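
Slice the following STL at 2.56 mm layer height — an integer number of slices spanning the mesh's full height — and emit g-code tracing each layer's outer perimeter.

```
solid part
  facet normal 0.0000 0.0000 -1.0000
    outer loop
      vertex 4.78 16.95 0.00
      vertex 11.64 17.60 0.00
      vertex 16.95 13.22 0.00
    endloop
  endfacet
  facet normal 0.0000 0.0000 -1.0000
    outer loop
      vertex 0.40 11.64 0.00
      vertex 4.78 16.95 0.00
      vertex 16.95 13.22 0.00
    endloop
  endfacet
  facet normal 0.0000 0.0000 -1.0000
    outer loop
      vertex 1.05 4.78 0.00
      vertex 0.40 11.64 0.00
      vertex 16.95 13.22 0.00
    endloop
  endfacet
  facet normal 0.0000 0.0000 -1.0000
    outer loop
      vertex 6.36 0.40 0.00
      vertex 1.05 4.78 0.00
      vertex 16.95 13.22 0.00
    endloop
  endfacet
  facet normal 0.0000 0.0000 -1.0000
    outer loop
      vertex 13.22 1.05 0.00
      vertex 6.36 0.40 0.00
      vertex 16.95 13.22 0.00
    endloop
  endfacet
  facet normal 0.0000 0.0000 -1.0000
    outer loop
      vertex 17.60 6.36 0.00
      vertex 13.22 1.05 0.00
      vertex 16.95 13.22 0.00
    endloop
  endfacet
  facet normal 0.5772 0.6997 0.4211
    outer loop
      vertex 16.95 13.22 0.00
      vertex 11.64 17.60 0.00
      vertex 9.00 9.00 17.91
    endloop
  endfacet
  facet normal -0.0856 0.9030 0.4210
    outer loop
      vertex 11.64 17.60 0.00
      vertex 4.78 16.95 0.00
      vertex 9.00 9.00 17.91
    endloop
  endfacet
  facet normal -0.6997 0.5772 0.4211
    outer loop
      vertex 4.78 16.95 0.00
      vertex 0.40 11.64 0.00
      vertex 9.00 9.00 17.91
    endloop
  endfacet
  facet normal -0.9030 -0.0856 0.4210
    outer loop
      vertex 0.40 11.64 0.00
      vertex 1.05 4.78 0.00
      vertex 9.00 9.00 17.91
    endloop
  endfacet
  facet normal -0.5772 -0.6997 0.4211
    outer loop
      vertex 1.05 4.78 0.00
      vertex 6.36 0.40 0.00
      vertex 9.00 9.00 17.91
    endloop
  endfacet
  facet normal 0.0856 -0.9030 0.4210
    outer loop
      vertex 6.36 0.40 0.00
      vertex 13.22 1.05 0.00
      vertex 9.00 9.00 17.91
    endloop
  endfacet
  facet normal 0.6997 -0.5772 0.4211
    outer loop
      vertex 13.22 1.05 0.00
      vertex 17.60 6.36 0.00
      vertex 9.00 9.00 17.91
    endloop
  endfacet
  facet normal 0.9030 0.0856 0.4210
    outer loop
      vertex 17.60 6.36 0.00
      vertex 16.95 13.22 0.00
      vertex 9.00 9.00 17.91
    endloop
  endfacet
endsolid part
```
; perimeter-only toolpath
G21 ; units = mm
G90 ; absolute positioning
G28 ; home
; layer 1
G0 Z2.56
G0 X15.81 Y12.62
G1 X11.26 Y16.37
G1 X5.38 Y15.81
G1 X1.63 Y11.26
G1 X2.19 Y5.38
G1 X6.74 Y1.63
G1 X12.62 Y2.19
G1 X16.37 Y6.74
G1 X15.81 Y12.62
; layer 2
G0 Z5.12
G0 X14.68 Y12.01
G1 X10.89 Y15.14
G1 X5.99 Y14.68
G1 X2.86 Y10.89
G1 X3.32 Y5.99
G1 X7.11 Y2.86
G1 X12.01 Y3.32
G1 X15.14 Y7.11
G1 X14.68 Y12.01
; layer 3
G0 Z7.68
G0 X13.54 Y11.41
G1 X10.51 Y13.91
G1 X6.59 Y13.54
G1 X4.09 Y10.51
G1 X4.46 Y6.59
G1 X7.49 Y4.09
G1 X11.41 Y4.46
G1 X13.91 Y7.49
G1 X13.54 Y11.41
; layer 4
G0 Z10.23
G0 X12.41 Y10.81
G1 X10.13 Y12.69
G1 X7.19 Y12.41
G1 X5.31 Y10.13
G1 X5.59 Y7.19
G1 X7.87 Y5.31
G1 X10.81 Y5.59
G1 X12.69 Y7.87
G1 X12.41 Y10.81
; layer 5
G0 Z12.79
G0 X11.27 Y10.21
G1 X9.75 Y11.46
G1 X7.79 Y11.27
G1 X6.54 Y9.75
G1 X6.73 Y7.79
G1 X8.25 Y6.54
G1 X10.21 Y6.73
G1 X11.46 Y8.25
G1 X11.27 Y10.21
; layer 6
G0 Z15.35
G0 X10.14 Y9.60
G1 X9.38 Y10.23
G1 X8.40 Y10.14
G1 X7.77 Y9.38
G1 X7.86 Y8.40
G1 X8.62 Y7.77
G1 X9.60 Y7.86
G1 X10.23 Y8.62
G1 X10.14 Y9.60
M2 ; end

The solid is a regular 8-sided pyramid, base circumscribed radius ≈ 9 mm, apex at z ≈ 17.9 mm. Slicing at Δz = 2.56 mm — 7 equal slices spanning the solid's height, so layer i sits at z = i·h/7 — gives 6 non-empty perimeters. Each is a 8-segment closed polygon; G0 lifts to the layer z and rapids to the start vertex, then G1 traces the edges. The cross-section shrinks linearly with z (the slice at the apex is degenerate and omitted).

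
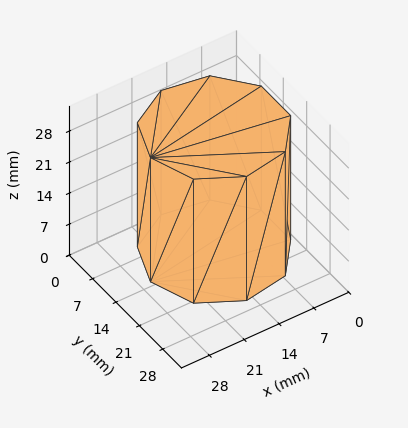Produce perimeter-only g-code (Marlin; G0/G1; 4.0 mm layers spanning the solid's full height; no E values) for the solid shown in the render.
Reading the render: the shape is a regular 9-sided prism (a cylinder approximated with 9 flat sides), circumscribed radius ≈ 13 mm, height ≈ 28 mm (dimensions read to the nearest mm from the axis ticks). For the g-code, the solid's height is divided into equal slices at the stated Δz and each level perimeter traced with G1 moves after a G0 lift.

; perimeter-only toolpath
G21 ; units = mm
G90 ; absolute positioning
G28 ; home
; layer 1
G0 Z4.0
G0 X26.0 Y13.0
G1 X23.0 Y21.4
G1 X15.3 Y25.8
G1 X6.5 Y24.3
G1 X0.8 Y17.4
G1 X0.8 Y8.6
G1 X6.5 Y1.7
G1 X15.3 Y0.2
G1 X23.0 Y4.6
G1 X26.0 Y13.0
; layer 2
G0 Z8.0
G0 X26.0 Y13.0
G1 X23.0 Y21.4
G1 X15.3 Y25.8
G1 X6.5 Y24.3
G1 X0.8 Y17.4
G1 X0.8 Y8.6
G1 X6.5 Y1.7
G1 X15.3 Y0.2
G1 X23.0 Y4.6
G1 X26.0 Y13.0
; layer 3
G0 Z12.0
G0 X26.0 Y13.0
G1 X23.0 Y21.4
G1 X15.3 Y25.8
G1 X6.5 Y24.3
G1 X0.8 Y17.4
G1 X0.8 Y8.6
G1 X6.5 Y1.7
G1 X15.3 Y0.2
G1 X23.0 Y4.6
G1 X26.0 Y13.0
; layer 4
G0 Z16.0
G0 X26.0 Y13.0
G1 X23.0 Y21.4
G1 X15.3 Y25.8
G1 X6.5 Y24.3
G1 X0.8 Y17.4
G1 X0.8 Y8.6
G1 X6.5 Y1.7
G1 X15.3 Y0.2
G1 X23.0 Y4.6
G1 X26.0 Y13.0
; layer 5
G0 Z20.0
G0 X26.0 Y13.0
G1 X23.0 Y21.4
G1 X15.3 Y25.8
G1 X6.5 Y24.3
G1 X0.8 Y17.4
G1 X0.8 Y8.6
G1 X6.5 Y1.7
G1 X15.3 Y0.2
G1 X23.0 Y4.6
G1 X26.0 Y13.0
; layer 6
G0 Z24.0
G0 X26.0 Y13.0
G1 X23.0 Y21.4
G1 X15.3 Y25.8
G1 X6.5 Y24.3
G1 X0.8 Y17.4
G1 X0.8 Y8.6
G1 X6.5 Y1.7
G1 X15.3 Y0.2
G1 X23.0 Y4.6
G1 X26.0 Y13.0
; layer 7
G0 Z28.0
G0 X26.0 Y13.0
G1 X23.0 Y21.4
G1 X15.3 Y25.8
G1 X6.5 Y24.3
G1 X0.8 Y17.4
G1 X0.8 Y8.6
G1 X6.5 Y1.7
G1 X15.3 Y0.2
G1 X23.0 Y4.6
G1 X26.0 Y13.0
M2 ; end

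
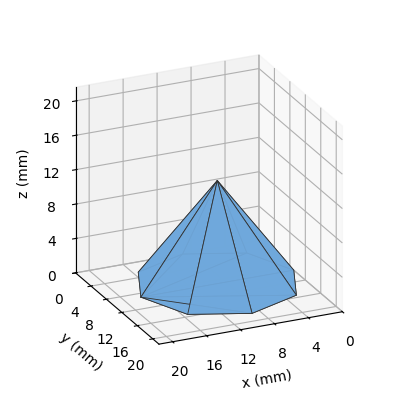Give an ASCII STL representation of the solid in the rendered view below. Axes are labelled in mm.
Reading the render: the shape is a regular 8-sided pyramid, base circumscribed radius ≈ 9 mm, apex at z ≈ 12 mm (dimensions read to the nearest mm from the axis ticks). For the STL, each face is triangulated and given an outward normal.

solid part
  facet normal 0.0000 0.0000 -1.0000
    outer loop
      vertex 9.0 18.0 0.0
      vertex 15.4 15.4 0.0
      vertex 18.0 9.0 0.0
    endloop
  endfacet
  facet normal 0.0000 0.0000 -1.0000
    outer loop
      vertex 2.6 15.4 0.0
      vertex 9.0 18.0 0.0
      vertex 18.0 9.0 0.0
    endloop
  endfacet
  facet normal 0.0000 0.0000 -1.0000
    outer loop
      vertex 0.0 9.0 0.0
      vertex 2.6 15.4 0.0
      vertex 18.0 9.0 0.0
    endloop
  endfacet
  facet normal 0.0000 0.0000 -1.0000
    outer loop
      vertex 2.6 2.6 0.0
      vertex 0.0 9.0 0.0
      vertex 18.0 9.0 0.0
    endloop
  endfacet
  facet normal 0.0000 0.0000 -1.0000
    outer loop
      vertex 9.0 0.0 0.0
      vertex 2.6 2.6 0.0
      vertex 18.0 9.0 0.0
    endloop
  endfacet
  facet normal 0.0000 0.0000 -1.0000
    outer loop
      vertex 15.4 2.6 0.0
      vertex 9.0 0.0 0.0
      vertex 18.0 9.0 0.0
    endloop
  endfacet
  facet normal 0.7608 0.3091 0.5706
    outer loop
      vertex 18.0 9.0 0.0
      vertex 15.4 15.4 0.0
      vertex 9.0 9.0 12.0
    endloop
  endfacet
  facet normal 0.3091 0.7608 0.5706
    outer loop
      vertex 15.4 15.4 0.0
      vertex 9.0 18.0 0.0
      vertex 9.0 9.0 12.0
    endloop
  endfacet
  facet normal -0.3091 0.7608 0.5706
    outer loop
      vertex 9.0 18.0 0.0
      vertex 2.6 15.4 0.0
      vertex 9.0 9.0 12.0
    endloop
  endfacet
  facet normal -0.7608 0.3091 0.5706
    outer loop
      vertex 2.6 15.4 0.0
      vertex 0.0 9.0 0.0
      vertex 9.0 9.0 12.0
    endloop
  endfacet
  facet normal -0.7608 -0.3091 0.5706
    outer loop
      vertex 0.0 9.0 0.0
      vertex 2.6 2.6 0.0
      vertex 9.0 9.0 12.0
    endloop
  endfacet
  facet normal -0.3091 -0.7608 0.5706
    outer loop
      vertex 2.6 2.6 0.0
      vertex 9.0 0.0 0.0
      vertex 9.0 9.0 12.0
    endloop
  endfacet
  facet normal 0.3091 -0.7608 0.5706
    outer loop
      vertex 9.0 0.0 0.0
      vertex 15.4 2.6 0.0
      vertex 9.0 9.0 12.0
    endloop
  endfacet
  facet normal 0.7608 -0.3091 0.5706
    outer loop
      vertex 15.4 2.6 0.0
      vertex 18.0 9.0 0.0
      vertex 9.0 9.0 12.0
    endloop
  endfacet
endsolid part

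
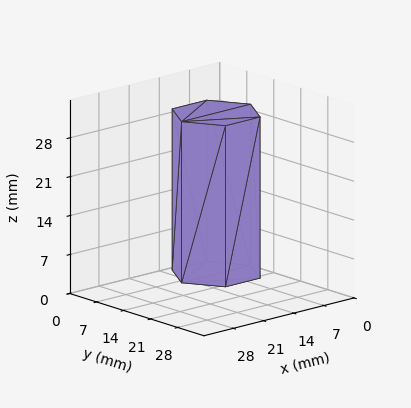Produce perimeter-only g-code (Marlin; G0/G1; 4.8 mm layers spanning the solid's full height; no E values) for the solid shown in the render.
Reading the render: the shape is a regular 6-sided prism (a cylinder approximated with 6 flat sides), circumscribed radius ≈ 8 mm, height ≈ 29 mm (dimensions read to the nearest mm from the axis ticks). For the g-code, the solid's height is divided into equal slices at the stated Δz and each level perimeter traced with G1 moves after a G0 lift.

; perimeter-only toolpath
G21 ; units = mm
G90 ; absolute positioning
G28 ; home
; layer 1
G0 Z4.8
G0 X16.0 Y8.0
G1 X12.0 Y14.9
G1 X4.0 Y14.9
G1 X0.0 Y8.0
G1 X4.0 Y1.1
G1 X12.0 Y1.1
G1 X16.0 Y8.0
; layer 2
G0 Z9.7
G0 X16.0 Y8.0
G1 X12.0 Y14.9
G1 X4.0 Y14.9
G1 X0.0 Y8.0
G1 X4.0 Y1.1
G1 X12.0 Y1.1
G1 X16.0 Y8.0
; layer 3
G0 Z14.5
G0 X16.0 Y8.0
G1 X12.0 Y14.9
G1 X4.0 Y14.9
G1 X0.0 Y8.0
G1 X4.0 Y1.1
G1 X12.0 Y1.1
G1 X16.0 Y8.0
; layer 4
G0 Z19.3
G0 X16.0 Y8.0
G1 X12.0 Y14.9
G1 X4.0 Y14.9
G1 X0.0 Y8.0
G1 X4.0 Y1.1
G1 X12.0 Y1.1
G1 X16.0 Y8.0
; layer 5
G0 Z24.2
G0 X16.0 Y8.0
G1 X12.0 Y14.9
G1 X4.0 Y14.9
G1 X0.0 Y8.0
G1 X4.0 Y1.1
G1 X12.0 Y1.1
G1 X16.0 Y8.0
; layer 6
G0 Z29.0
G0 X16.0 Y8.0
G1 X12.0 Y14.9
G1 X4.0 Y14.9
G1 X0.0 Y8.0
G1 X4.0 Y1.1
G1 X12.0 Y1.1
G1 X16.0 Y8.0
M2 ; end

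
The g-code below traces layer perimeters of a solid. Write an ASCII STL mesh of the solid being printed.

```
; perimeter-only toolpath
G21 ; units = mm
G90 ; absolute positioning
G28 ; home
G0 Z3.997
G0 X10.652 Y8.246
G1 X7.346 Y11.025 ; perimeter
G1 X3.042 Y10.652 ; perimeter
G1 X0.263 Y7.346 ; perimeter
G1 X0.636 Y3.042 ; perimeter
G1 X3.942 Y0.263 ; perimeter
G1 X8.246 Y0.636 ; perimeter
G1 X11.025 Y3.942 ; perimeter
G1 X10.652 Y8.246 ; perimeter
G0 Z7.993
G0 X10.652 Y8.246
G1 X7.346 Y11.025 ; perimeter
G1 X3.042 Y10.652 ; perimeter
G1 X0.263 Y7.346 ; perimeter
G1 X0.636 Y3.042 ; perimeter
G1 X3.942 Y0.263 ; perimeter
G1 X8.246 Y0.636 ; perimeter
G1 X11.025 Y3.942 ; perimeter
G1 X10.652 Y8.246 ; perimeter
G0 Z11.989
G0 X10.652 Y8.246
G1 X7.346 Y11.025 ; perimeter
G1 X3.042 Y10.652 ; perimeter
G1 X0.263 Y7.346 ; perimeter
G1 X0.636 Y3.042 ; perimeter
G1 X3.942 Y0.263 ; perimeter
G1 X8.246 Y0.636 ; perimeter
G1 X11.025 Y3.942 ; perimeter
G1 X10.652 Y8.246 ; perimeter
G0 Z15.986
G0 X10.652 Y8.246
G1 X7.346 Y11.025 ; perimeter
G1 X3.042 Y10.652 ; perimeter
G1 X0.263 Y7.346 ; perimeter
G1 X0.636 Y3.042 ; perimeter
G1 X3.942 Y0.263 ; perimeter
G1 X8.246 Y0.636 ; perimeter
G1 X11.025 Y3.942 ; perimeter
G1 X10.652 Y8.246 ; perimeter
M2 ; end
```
solid part
  facet normal 0.0000 0.0000 -1.0000
    outer loop
      vertex 3.042 10.652 0.000
      vertex 7.346 11.025 0.000
      vertex 10.652 8.246 0.000
    endloop
  endfacet
  facet normal 0.0000 0.0000 -1.0000
    outer loop
      vertex 0.263 7.346 0.000
      vertex 3.042 10.652 0.000
      vertex 10.652 8.246 0.000
    endloop
  endfacet
  facet normal 0.0000 0.0000 -1.0000
    outer loop
      vertex 0.636 3.042 0.000
      vertex 0.263 7.346 0.000
      vertex 10.652 8.246 0.000
    endloop
  endfacet
  facet normal 0.0000 0.0000 -1.0000
    outer loop
      vertex 3.942 0.263 0.000
      vertex 0.636 3.042 0.000
      vertex 10.652 8.246 0.000
    endloop
  endfacet
  facet normal 0.0000 0.0000 -1.0000
    outer loop
      vertex 8.246 0.636 0.000
      vertex 3.942 0.263 0.000
      vertex 10.652 8.246 0.000
    endloop
  endfacet
  facet normal 0.0000 0.0000 -1.0000
    outer loop
      vertex 11.025 3.942 0.000
      vertex 8.246 0.636 0.000
      vertex 10.652 8.246 0.000
    endloop
  endfacet
  facet normal 0.0000 0.0000 1.0000
    outer loop
      vertex 10.652 8.246 15.986
      vertex 7.346 11.025 15.986
      vertex 3.042 10.652 15.986
    endloop
  endfacet
  facet normal 0.0000 0.0000 1.0000
    outer loop
      vertex 10.652 8.246 15.986
      vertex 3.042 10.652 15.986
      vertex 0.263 7.346 15.986
    endloop
  endfacet
  facet normal 0.0000 0.0000 1.0000
    outer loop
      vertex 10.652 8.246 15.986
      vertex 0.263 7.346 15.986
      vertex 0.636 3.042 15.986
    endloop
  endfacet
  facet normal 0.0000 0.0000 1.0000
    outer loop
      vertex 10.652 8.246 15.986
      vertex 0.636 3.042 15.986
      vertex 3.942 0.263 15.986
    endloop
  endfacet
  facet normal 0.0000 0.0000 1.0000
    outer loop
      vertex 10.652 8.246 15.986
      vertex 3.942 0.263 15.986
      vertex 8.246 0.636 15.986
    endloop
  endfacet
  facet normal 0.0000 0.0000 1.0000
    outer loop
      vertex 10.652 8.246 15.986
      vertex 8.246 0.636 15.986
      vertex 11.025 3.942 15.986
    endloop
  endfacet
  facet normal 0.6435 0.7655 0.0000
    outer loop
      vertex 10.652 8.246 0.000
      vertex 7.346 11.025 0.000
      vertex 7.346 11.025 15.986
    endloop
  endfacet
  facet normal 0.6435 0.7655 0.0000
    outer loop
      vertex 10.652 8.246 0.000
      vertex 7.346 11.025 15.986
      vertex 10.652 8.246 15.986
    endloop
  endfacet
  facet normal -0.0863 0.9963 0.0000
    outer loop
      vertex 7.346 11.025 0.000
      vertex 3.042 10.652 0.000
      vertex 3.042 10.652 15.986
    endloop
  endfacet
  facet normal -0.0863 0.9963 0.0000
    outer loop
      vertex 7.346 11.025 0.000
      vertex 3.042 10.652 15.986
      vertex 7.346 11.025 15.986
    endloop
  endfacet
  facet normal -0.7655 0.6435 0.0000
    outer loop
      vertex 3.042 10.652 0.000
      vertex 0.263 7.346 0.000
      vertex 0.263 7.346 15.986
    endloop
  endfacet
  facet normal -0.7655 0.6435 0.0000
    outer loop
      vertex 3.042 10.652 0.000
      vertex 0.263 7.346 15.986
      vertex 3.042 10.652 15.986
    endloop
  endfacet
  facet normal -0.9963 -0.0863 0.0000
    outer loop
      vertex 0.263 7.346 0.000
      vertex 0.636 3.042 0.000
      vertex 0.636 3.042 15.986
    endloop
  endfacet
  facet normal -0.9963 -0.0863 0.0000
    outer loop
      vertex 0.263 7.346 0.000
      vertex 0.636 3.042 15.986
      vertex 0.263 7.346 15.986
    endloop
  endfacet
  facet normal -0.6435 -0.7655 0.0000
    outer loop
      vertex 0.636 3.042 0.000
      vertex 3.942 0.263 0.000
      vertex 3.942 0.263 15.986
    endloop
  endfacet
  facet normal -0.6435 -0.7655 0.0000
    outer loop
      vertex 0.636 3.042 0.000
      vertex 3.942 0.263 15.986
      vertex 0.636 3.042 15.986
    endloop
  endfacet
  facet normal 0.0863 -0.9963 0.0000
    outer loop
      vertex 3.942 0.263 0.000
      vertex 8.246 0.636 0.000
      vertex 8.246 0.636 15.986
    endloop
  endfacet
  facet normal 0.0863 -0.9963 0.0000
    outer loop
      vertex 3.942 0.263 0.000
      vertex 8.246 0.636 15.986
      vertex 3.942 0.263 15.986
    endloop
  endfacet
  facet normal 0.7655 -0.6435 0.0000
    outer loop
      vertex 8.246 0.636 0.000
      vertex 11.025 3.942 0.000
      vertex 11.025 3.942 15.986
    endloop
  endfacet
  facet normal 0.7655 -0.6435 0.0000
    outer loop
      vertex 8.246 0.636 0.000
      vertex 11.025 3.942 15.986
      vertex 8.246 0.636 15.986
    endloop
  endfacet
  facet normal 0.9963 0.0863 0.0000
    outer loop
      vertex 11.025 3.942 0.000
      vertex 10.652 8.246 0.000
      vertex 10.652 8.246 15.986
    endloop
  endfacet
  facet normal 0.9963 0.0863 0.0000
    outer loop
      vertex 11.025 3.942 0.000
      vertex 10.652 8.246 15.986
      vertex 11.025 3.942 15.986
    endloop
  endfacet
endsolid part

The G0 Z moves step by Δz≈3.997 mm. Every layer's G1 loop is the same polygon, so the solid is a straight extrusion of it from z=0 to z≈16. Closing with flat bottom and top caps and triangulating gives 28 facets — a regular 8-sided prism (a cylinder approximated with 8 flat sides), circumscribed radius ≈ 5.64 mm, height ≈ 16 mm.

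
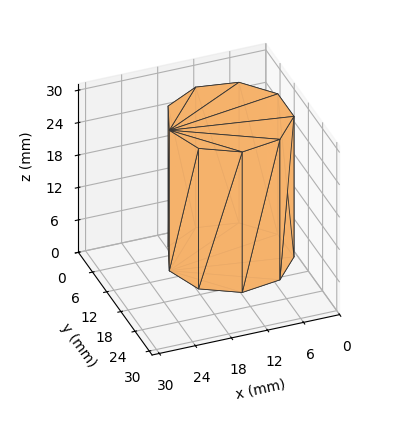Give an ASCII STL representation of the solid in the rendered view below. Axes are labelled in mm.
Reading the render: the shape is a regular 9-sided prism (a cylinder approximated with 9 flat sides), circumscribed radius ≈ 10 mm, height ≈ 26 mm (dimensions read to the nearest mm from the axis ticks). For the STL, each face is triangulated and given an outward normal.

solid part
  facet normal 0.0000 0.0000 -1.0000
    outer loop
      vertex 11.736 19.848 0.000
      vertex 17.660 16.428 0.000
      vertex 20.000 10.000 0.000
    endloop
  endfacet
  facet normal 0.0000 0.0000 -1.0000
    outer loop
      vertex 5.000 18.660 0.000
      vertex 11.736 19.848 0.000
      vertex 20.000 10.000 0.000
    endloop
  endfacet
  facet normal 0.0000 0.0000 -1.0000
    outer loop
      vertex 0.603 13.420 0.000
      vertex 5.000 18.660 0.000
      vertex 20.000 10.000 0.000
    endloop
  endfacet
  facet normal 0.0000 0.0000 -1.0000
    outer loop
      vertex 0.603 6.580 0.000
      vertex 0.603 13.420 0.000
      vertex 20.000 10.000 0.000
    endloop
  endfacet
  facet normal 0.0000 0.0000 -1.0000
    outer loop
      vertex 5.000 1.340 0.000
      vertex 0.603 6.580 0.000
      vertex 20.000 10.000 0.000
    endloop
  endfacet
  facet normal 0.0000 0.0000 -1.0000
    outer loop
      vertex 11.736 0.152 0.000
      vertex 5.000 1.340 0.000
      vertex 20.000 10.000 0.000
    endloop
  endfacet
  facet normal 0.0000 0.0000 -1.0000
    outer loop
      vertex 17.660 3.572 0.000
      vertex 11.736 0.152 0.000
      vertex 20.000 10.000 0.000
    endloop
  endfacet
  facet normal 0.0000 0.0000 1.0000
    outer loop
      vertex 20.000 10.000 26.000
      vertex 17.660 16.428 26.000
      vertex 11.736 19.848 26.000
    endloop
  endfacet
  facet normal 0.0000 0.0000 1.0000
    outer loop
      vertex 20.000 10.000 26.000
      vertex 11.736 19.848 26.000
      vertex 5.000 18.660 26.000
    endloop
  endfacet
  facet normal 0.0000 0.0000 1.0000
    outer loop
      vertex 20.000 10.000 26.000
      vertex 5.000 18.660 26.000
      vertex 0.603 13.420 26.000
    endloop
  endfacet
  facet normal 0.0000 0.0000 1.0000
    outer loop
      vertex 20.000 10.000 26.000
      vertex 0.603 13.420 26.000
      vertex 0.603 6.580 26.000
    endloop
  endfacet
  facet normal 0.0000 0.0000 1.0000
    outer loop
      vertex 20.000 10.000 26.000
      vertex 0.603 6.580 26.000
      vertex 5.000 1.340 26.000
    endloop
  endfacet
  facet normal 0.0000 0.0000 1.0000
    outer loop
      vertex 20.000 10.000 26.000
      vertex 5.000 1.340 26.000
      vertex 11.736 0.152 26.000
    endloop
  endfacet
  facet normal 0.0000 0.0000 1.0000
    outer loop
      vertex 20.000 10.000 26.000
      vertex 11.736 0.152 26.000
      vertex 17.660 3.572 26.000
    endloop
  endfacet
  facet normal 0.9397 0.3421 0.0000
    outer loop
      vertex 20.000 10.000 0.000
      vertex 17.660 16.428 0.000
      vertex 17.660 16.428 26.000
    endloop
  endfacet
  facet normal 0.9397 0.3421 0.0000
    outer loop
      vertex 20.000 10.000 0.000
      vertex 17.660 16.428 26.000
      vertex 20.000 10.000 26.000
    endloop
  endfacet
  facet normal 0.5000 0.8660 0.0000
    outer loop
      vertex 17.660 16.428 0.000
      vertex 11.736 19.848 0.000
      vertex 11.736 19.848 26.000
    endloop
  endfacet
  facet normal 0.5000 0.8660 0.0000
    outer loop
      vertex 17.660 16.428 0.000
      vertex 11.736 19.848 26.000
      vertex 17.660 16.428 26.000
    endloop
  endfacet
  facet normal -0.1737 0.9848 0.0000
    outer loop
      vertex 11.736 19.848 0.000
      vertex 5.000 18.660 0.000
      vertex 5.000 18.660 26.000
    endloop
  endfacet
  facet normal -0.1737 0.9848 0.0000
    outer loop
      vertex 11.736 19.848 0.000
      vertex 5.000 18.660 26.000
      vertex 11.736 19.848 26.000
    endloop
  endfacet
  facet normal -0.7660 0.6428 0.0000
    outer loop
      vertex 5.000 18.660 0.000
      vertex 0.603 13.420 0.000
      vertex 0.603 13.420 26.000
    endloop
  endfacet
  facet normal -0.7660 0.6428 0.0000
    outer loop
      vertex 5.000 18.660 0.000
      vertex 0.603 13.420 26.000
      vertex 5.000 18.660 26.000
    endloop
  endfacet
  facet normal -1.0000 0.0000 0.0000
    outer loop
      vertex 0.603 13.420 0.000
      vertex 0.603 6.580 0.000
      vertex 0.603 6.580 26.000
    endloop
  endfacet
  facet normal -1.0000 0.0000 0.0000
    outer loop
      vertex 0.603 13.420 0.000
      vertex 0.603 6.580 26.000
      vertex 0.603 13.420 26.000
    endloop
  endfacet
  facet normal -0.7660 -0.6428 0.0000
    outer loop
      vertex 0.603 6.580 0.000
      vertex 5.000 1.340 0.000
      vertex 5.000 1.340 26.000
    endloop
  endfacet
  facet normal -0.7660 -0.6428 0.0000
    outer loop
      vertex 0.603 6.580 0.000
      vertex 5.000 1.340 26.000
      vertex 0.603 6.580 26.000
    endloop
  endfacet
  facet normal -0.1737 -0.9848 0.0000
    outer loop
      vertex 5.000 1.340 0.000
      vertex 11.736 0.152 0.000
      vertex 11.736 0.152 26.000
    endloop
  endfacet
  facet normal -0.1737 -0.9848 0.0000
    outer loop
      vertex 5.000 1.340 0.000
      vertex 11.736 0.152 26.000
      vertex 5.000 1.340 26.000
    endloop
  endfacet
  facet normal 0.5000 -0.8660 0.0000
    outer loop
      vertex 11.736 0.152 0.000
      vertex 17.660 3.572 0.000
      vertex 17.660 3.572 26.000
    endloop
  endfacet
  facet normal 0.5000 -0.8660 0.0000
    outer loop
      vertex 11.736 0.152 0.000
      vertex 17.660 3.572 26.000
      vertex 11.736 0.152 26.000
    endloop
  endfacet
  facet normal 0.9397 -0.3421 0.0000
    outer loop
      vertex 17.660 3.572 0.000
      vertex 20.000 10.000 0.000
      vertex 20.000 10.000 26.000
    endloop
  endfacet
  facet normal 0.9397 -0.3421 0.0000
    outer loop
      vertex 17.660 3.572 0.000
      vertex 20.000 10.000 26.000
      vertex 17.660 3.572 26.000
    endloop
  endfacet
endsolid part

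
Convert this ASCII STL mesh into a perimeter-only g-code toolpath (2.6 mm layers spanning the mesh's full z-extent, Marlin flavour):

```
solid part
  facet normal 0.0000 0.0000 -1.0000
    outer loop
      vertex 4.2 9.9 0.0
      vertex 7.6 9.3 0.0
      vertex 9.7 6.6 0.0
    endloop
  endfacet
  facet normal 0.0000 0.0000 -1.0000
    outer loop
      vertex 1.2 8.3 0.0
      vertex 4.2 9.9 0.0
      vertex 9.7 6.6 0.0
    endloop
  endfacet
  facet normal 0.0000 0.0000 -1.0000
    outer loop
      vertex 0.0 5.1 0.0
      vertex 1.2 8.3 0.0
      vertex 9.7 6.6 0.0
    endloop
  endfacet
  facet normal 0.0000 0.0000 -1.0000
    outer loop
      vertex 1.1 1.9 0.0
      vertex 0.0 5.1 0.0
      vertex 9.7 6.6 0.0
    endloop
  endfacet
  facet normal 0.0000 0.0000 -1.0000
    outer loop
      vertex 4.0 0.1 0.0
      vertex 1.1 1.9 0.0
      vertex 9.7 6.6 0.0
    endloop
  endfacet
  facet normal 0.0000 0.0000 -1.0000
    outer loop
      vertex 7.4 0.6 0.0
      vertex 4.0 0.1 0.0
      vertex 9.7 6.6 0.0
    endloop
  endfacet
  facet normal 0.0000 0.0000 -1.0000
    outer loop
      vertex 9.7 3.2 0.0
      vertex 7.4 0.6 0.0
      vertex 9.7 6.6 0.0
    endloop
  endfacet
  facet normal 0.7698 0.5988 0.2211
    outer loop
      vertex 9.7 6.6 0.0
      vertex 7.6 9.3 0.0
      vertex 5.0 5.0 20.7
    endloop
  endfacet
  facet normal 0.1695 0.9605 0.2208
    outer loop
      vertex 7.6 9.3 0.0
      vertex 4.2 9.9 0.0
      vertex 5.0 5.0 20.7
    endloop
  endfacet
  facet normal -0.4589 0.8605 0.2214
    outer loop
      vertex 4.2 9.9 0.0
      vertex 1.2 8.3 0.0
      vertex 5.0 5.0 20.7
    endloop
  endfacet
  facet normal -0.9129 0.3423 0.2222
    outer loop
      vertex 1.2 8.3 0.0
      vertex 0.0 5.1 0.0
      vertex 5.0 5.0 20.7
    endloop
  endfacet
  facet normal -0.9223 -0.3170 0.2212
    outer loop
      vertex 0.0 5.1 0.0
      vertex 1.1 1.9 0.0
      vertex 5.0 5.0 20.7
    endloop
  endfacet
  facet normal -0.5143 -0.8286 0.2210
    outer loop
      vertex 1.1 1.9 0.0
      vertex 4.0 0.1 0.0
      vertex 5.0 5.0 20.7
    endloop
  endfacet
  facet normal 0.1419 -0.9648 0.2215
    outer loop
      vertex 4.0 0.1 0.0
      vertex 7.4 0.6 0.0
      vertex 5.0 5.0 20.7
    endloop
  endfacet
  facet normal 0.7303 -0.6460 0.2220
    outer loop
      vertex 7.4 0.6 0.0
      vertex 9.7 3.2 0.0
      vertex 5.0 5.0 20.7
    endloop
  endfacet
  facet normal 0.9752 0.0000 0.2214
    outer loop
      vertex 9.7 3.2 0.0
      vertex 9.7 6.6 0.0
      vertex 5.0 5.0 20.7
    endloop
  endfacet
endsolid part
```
; perimeter-only toolpath
G21 ; units = mm
G90 ; absolute positioning
G28 ; home
; layer 1
G0 Z2.6
G0 X9.1 Y6.4
G1 X7.3 Y8.8
G1 X4.3 Y9.3
G1 X1.7 Y7.9
G1 X0.6 Y5.1
G1 X1.6 Y2.3
G1 X4.1 Y0.7
G1 X7.1 Y1.1
G1 X9.1 Y3.4
G1 X9.1 Y6.4
; layer 2
G0 Z5.2
G0 X8.5 Y6.2
G1 X6.9 Y8.2
G1 X4.4 Y8.7
G1 X2.1 Y7.5
G1 X1.2 Y5.1
G1 X2.1 Y2.7
G1 X4.2 Y1.3
G1 X6.8 Y1.7
G1 X8.5 Y3.7
G1 X8.5 Y6.2
; layer 3
G0 Z7.8
G0 X7.9 Y6.0
G1 X6.6 Y7.7
G1 X4.5 Y8.1
G1 X2.6 Y7.1
G1 X1.9 Y5.1
G1 X2.6 Y3.1
G1 X4.4 Y1.9
G1 X6.5 Y2.2
G1 X7.9 Y3.9
G1 X7.9 Y6.0
; layer 4
G0 Z10.3
G0 X7.3 Y5.8
G1 X6.3 Y7.2
G1 X4.6 Y7.5
G1 X3.1 Y6.7
G1 X2.5 Y5.0
G1 X3.0 Y3.5
G1 X4.5 Y2.5
G1 X6.2 Y2.8
G1 X7.3 Y4.1
G1 X7.3 Y5.8
; layer 5
G0 Z12.9
G0 X6.8 Y5.6
G1 X6.0 Y6.6
G1 X4.7 Y6.8
G1 X3.6 Y6.2
G1 X3.1 Y5.0
G1 X3.5 Y3.8
G1 X4.6 Y3.2
G1 X5.9 Y3.4
G1 X6.8 Y4.3
G1 X6.8 Y5.6
; layer 6
G0 Z15.5
G0 X6.2 Y5.4
G1 X5.7 Y6.1
G1 X4.8 Y6.2
G1 X4.0 Y5.8
G1 X3.8 Y5.0
G1 X4.0 Y4.2
G1 X4.8 Y3.8
G1 X5.6 Y3.9
G1 X6.2 Y4.5
G1 X6.2 Y5.4
; layer 7
G0 Z18.1
G0 X5.6 Y5.2
G1 X5.3 Y5.5
G1 X4.9 Y5.6
G1 X4.5 Y5.4
G1 X4.4 Y5.0
G1 X4.5 Y4.6
G1 X4.9 Y4.4
G1 X5.3 Y4.5
G1 X5.6 Y4.8
G1 X5.6 Y5.2
M2 ; end

The solid is a regular 9-sided pyramid, base circumscribed radius ≈ 5 mm, apex at z ≈ 20.7 mm. Slicing at Δz = 2.6 mm — 8 equal slices spanning the solid's height, so layer i sits at z = i·h/8 — gives 7 non-empty perimeters. Each is a 9-segment closed polygon; G0 lifts to the layer z and rapids to the start vertex, then G1 traces the edges. The cross-section shrinks linearly with z (the slice at the apex is degenerate and omitted).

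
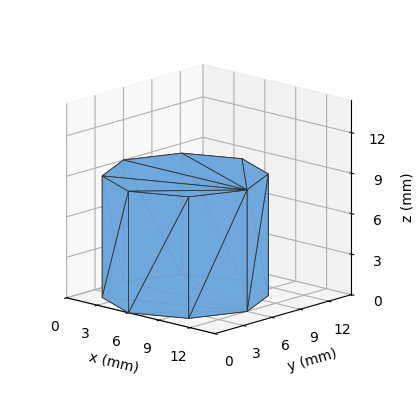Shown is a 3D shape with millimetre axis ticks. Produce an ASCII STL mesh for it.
Reading the render: the shape is a regular 8-sided prism (a cylinder approximated with 8 flat sides), circumscribed radius ≈ 6 mm, height ≈ 9 mm (dimensions read to the nearest mm from the axis ticks). For the STL, each face is triangulated and given an outward normal.

solid part
  facet normal 0.0000 0.0000 -1.0000
    outer loop
      vertex 6.0 12.0 0.0
      vertex 10.2 10.2 0.0
      vertex 12.0 6.0 0.0
    endloop
  endfacet
  facet normal 0.0000 0.0000 -1.0000
    outer loop
      vertex 1.8 10.2 0.0
      vertex 6.0 12.0 0.0
      vertex 12.0 6.0 0.0
    endloop
  endfacet
  facet normal 0.0000 0.0000 -1.0000
    outer loop
      vertex 0.0 6.0 0.0
      vertex 1.8 10.2 0.0
      vertex 12.0 6.0 0.0
    endloop
  endfacet
  facet normal 0.0000 0.0000 -1.0000
    outer loop
      vertex 1.8 1.8 0.0
      vertex 0.0 6.0 0.0
      vertex 12.0 6.0 0.0
    endloop
  endfacet
  facet normal 0.0000 0.0000 -1.0000
    outer loop
      vertex 6.0 0.0 0.0
      vertex 1.8 1.8 0.0
      vertex 12.0 6.0 0.0
    endloop
  endfacet
  facet normal 0.0000 0.0000 -1.0000
    outer loop
      vertex 10.2 1.8 0.0
      vertex 6.0 0.0 0.0
      vertex 12.0 6.0 0.0
    endloop
  endfacet
  facet normal 0.0000 0.0000 1.0000
    outer loop
      vertex 12.0 6.0 9.0
      vertex 10.2 10.2 9.0
      vertex 6.0 12.0 9.0
    endloop
  endfacet
  facet normal 0.0000 0.0000 1.0000
    outer loop
      vertex 12.0 6.0 9.0
      vertex 6.0 12.0 9.0
      vertex 1.8 10.2 9.0
    endloop
  endfacet
  facet normal 0.0000 0.0000 1.0000
    outer loop
      vertex 12.0 6.0 9.0
      vertex 1.8 10.2 9.0
      vertex 0.0 6.0 9.0
    endloop
  endfacet
  facet normal 0.0000 0.0000 1.0000
    outer loop
      vertex 12.0 6.0 9.0
      vertex 0.0 6.0 9.0
      vertex 1.8 1.8 9.0
    endloop
  endfacet
  facet normal 0.0000 0.0000 1.0000
    outer loop
      vertex 12.0 6.0 9.0
      vertex 1.8 1.8 9.0
      vertex 6.0 0.0 9.0
    endloop
  endfacet
  facet normal 0.0000 0.0000 1.0000
    outer loop
      vertex 12.0 6.0 9.0
      vertex 6.0 0.0 9.0
      vertex 10.2 1.8 9.0
    endloop
  endfacet
  facet normal 0.9191 0.3939 0.0000
    outer loop
      vertex 12.0 6.0 0.0
      vertex 10.2 10.2 0.0
      vertex 10.2 10.2 9.0
    endloop
  endfacet
  facet normal 0.9191 0.3939 0.0000
    outer loop
      vertex 12.0 6.0 0.0
      vertex 10.2 10.2 9.0
      vertex 12.0 6.0 9.0
    endloop
  endfacet
  facet normal 0.3939 0.9191 0.0000
    outer loop
      vertex 10.2 10.2 0.0
      vertex 6.0 12.0 0.0
      vertex 6.0 12.0 9.0
    endloop
  endfacet
  facet normal 0.3939 0.9191 0.0000
    outer loop
      vertex 10.2 10.2 0.0
      vertex 6.0 12.0 9.0
      vertex 10.2 10.2 9.0
    endloop
  endfacet
  facet normal -0.3939 0.9191 0.0000
    outer loop
      vertex 6.0 12.0 0.0
      vertex 1.8 10.2 0.0
      vertex 1.8 10.2 9.0
    endloop
  endfacet
  facet normal -0.3939 0.9191 0.0000
    outer loop
      vertex 6.0 12.0 0.0
      vertex 1.8 10.2 9.0
      vertex 6.0 12.0 9.0
    endloop
  endfacet
  facet normal -0.9191 0.3939 0.0000
    outer loop
      vertex 1.8 10.2 0.0
      vertex 0.0 6.0 0.0
      vertex 0.0 6.0 9.0
    endloop
  endfacet
  facet normal -0.9191 0.3939 0.0000
    outer loop
      vertex 1.8 10.2 0.0
      vertex 0.0 6.0 9.0
      vertex 1.8 10.2 9.0
    endloop
  endfacet
  facet normal -0.9191 -0.3939 0.0000
    outer loop
      vertex 0.0 6.0 0.0
      vertex 1.8 1.8 0.0
      vertex 1.8 1.8 9.0
    endloop
  endfacet
  facet normal -0.9191 -0.3939 0.0000
    outer loop
      vertex 0.0 6.0 0.0
      vertex 1.8 1.8 9.0
      vertex 0.0 6.0 9.0
    endloop
  endfacet
  facet normal -0.3939 -0.9191 0.0000
    outer loop
      vertex 1.8 1.8 0.0
      vertex 6.0 0.0 0.0
      vertex 6.0 0.0 9.0
    endloop
  endfacet
  facet normal -0.3939 -0.9191 0.0000
    outer loop
      vertex 1.8 1.8 0.0
      vertex 6.0 0.0 9.0
      vertex 1.8 1.8 9.0
    endloop
  endfacet
  facet normal 0.3939 -0.9191 0.0000
    outer loop
      vertex 6.0 0.0 0.0
      vertex 10.2 1.8 0.0
      vertex 10.2 1.8 9.0
    endloop
  endfacet
  facet normal 0.3939 -0.9191 0.0000
    outer loop
      vertex 6.0 0.0 0.0
      vertex 10.2 1.8 9.0
      vertex 6.0 0.0 9.0
    endloop
  endfacet
  facet normal 0.9191 -0.3939 0.0000
    outer loop
      vertex 10.2 1.8 0.0
      vertex 12.0 6.0 0.0
      vertex 12.0 6.0 9.0
    endloop
  endfacet
  facet normal 0.9191 -0.3939 0.0000
    outer loop
      vertex 10.2 1.8 0.0
      vertex 12.0 6.0 9.0
      vertex 10.2 1.8 9.0
    endloop
  endfacet
endsolid part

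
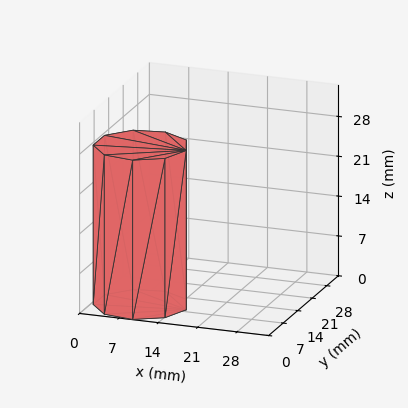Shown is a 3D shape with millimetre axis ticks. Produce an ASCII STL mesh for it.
Reading the render: the shape is a regular 9-sided prism (a cylinder approximated with 9 flat sides), circumscribed radius ≈ 8 mm, height ≈ 28 mm (dimensions read to the nearest mm from the axis ticks). For the STL, each face is triangulated and given an outward normal.

solid part
  facet normal 0.0000 0.0000 -1.0000
    outer loop
      vertex 9.389 15.878 0.000
      vertex 14.128 13.142 0.000
      vertex 16.000 8.000 0.000
    endloop
  endfacet
  facet normal 0.0000 0.0000 -1.0000
    outer loop
      vertex 4.000 14.928 0.000
      vertex 9.389 15.878 0.000
      vertex 16.000 8.000 0.000
    endloop
  endfacet
  facet normal 0.0000 0.0000 -1.0000
    outer loop
      vertex 0.482 10.736 0.000
      vertex 4.000 14.928 0.000
      vertex 16.000 8.000 0.000
    endloop
  endfacet
  facet normal 0.0000 0.0000 -1.0000
    outer loop
      vertex 0.482 5.264 0.000
      vertex 0.482 10.736 0.000
      vertex 16.000 8.000 0.000
    endloop
  endfacet
  facet normal 0.0000 0.0000 -1.0000
    outer loop
      vertex 4.000 1.072 0.000
      vertex 0.482 5.264 0.000
      vertex 16.000 8.000 0.000
    endloop
  endfacet
  facet normal 0.0000 0.0000 -1.0000
    outer loop
      vertex 9.389 0.122 0.000
      vertex 4.000 1.072 0.000
      vertex 16.000 8.000 0.000
    endloop
  endfacet
  facet normal 0.0000 0.0000 -1.0000
    outer loop
      vertex 14.128 2.858 0.000
      vertex 9.389 0.122 0.000
      vertex 16.000 8.000 0.000
    endloop
  endfacet
  facet normal 0.0000 0.0000 1.0000
    outer loop
      vertex 16.000 8.000 28.000
      vertex 14.128 13.142 28.000
      vertex 9.389 15.878 28.000
    endloop
  endfacet
  facet normal 0.0000 0.0000 1.0000
    outer loop
      vertex 16.000 8.000 28.000
      vertex 9.389 15.878 28.000
      vertex 4.000 14.928 28.000
    endloop
  endfacet
  facet normal 0.0000 0.0000 1.0000
    outer loop
      vertex 16.000 8.000 28.000
      vertex 4.000 14.928 28.000
      vertex 0.482 10.736 28.000
    endloop
  endfacet
  facet normal 0.0000 0.0000 1.0000
    outer loop
      vertex 16.000 8.000 28.000
      vertex 0.482 10.736 28.000
      vertex 0.482 5.264 28.000
    endloop
  endfacet
  facet normal 0.0000 0.0000 1.0000
    outer loop
      vertex 16.000 8.000 28.000
      vertex 0.482 5.264 28.000
      vertex 4.000 1.072 28.000
    endloop
  endfacet
  facet normal 0.0000 0.0000 1.0000
    outer loop
      vertex 16.000 8.000 28.000
      vertex 4.000 1.072 28.000
      vertex 9.389 0.122 28.000
    endloop
  endfacet
  facet normal 0.0000 0.0000 1.0000
    outer loop
      vertex 16.000 8.000 28.000
      vertex 9.389 0.122 28.000
      vertex 14.128 2.858 28.000
    endloop
  endfacet
  facet normal 0.9397 0.3421 0.0000
    outer loop
      vertex 16.000 8.000 0.000
      vertex 14.128 13.142 0.000
      vertex 14.128 13.142 28.000
    endloop
  endfacet
  facet normal 0.9397 0.3421 0.0000
    outer loop
      vertex 16.000 8.000 0.000
      vertex 14.128 13.142 28.000
      vertex 16.000 8.000 28.000
    endloop
  endfacet
  facet normal 0.5000 0.8660 0.0000
    outer loop
      vertex 14.128 13.142 0.000
      vertex 9.389 15.878 0.000
      vertex 9.389 15.878 28.000
    endloop
  endfacet
  facet normal 0.5000 0.8660 0.0000
    outer loop
      vertex 14.128 13.142 0.000
      vertex 9.389 15.878 28.000
      vertex 14.128 13.142 28.000
    endloop
  endfacet
  facet normal -0.1736 0.9848 0.0000
    outer loop
      vertex 9.389 15.878 0.000
      vertex 4.000 14.928 0.000
      vertex 4.000 14.928 28.000
    endloop
  endfacet
  facet normal -0.1736 0.9848 0.0000
    outer loop
      vertex 9.389 15.878 0.000
      vertex 4.000 14.928 28.000
      vertex 9.389 15.878 28.000
    endloop
  endfacet
  facet normal -0.7660 0.6428 0.0000
    outer loop
      vertex 4.000 14.928 0.000
      vertex 0.482 10.736 0.000
      vertex 0.482 10.736 28.000
    endloop
  endfacet
  facet normal -0.7660 0.6428 0.0000
    outer loop
      vertex 4.000 14.928 0.000
      vertex 0.482 10.736 28.000
      vertex 4.000 14.928 28.000
    endloop
  endfacet
  facet normal -1.0000 0.0000 0.0000
    outer loop
      vertex 0.482 10.736 0.000
      vertex 0.482 5.264 0.000
      vertex 0.482 5.264 28.000
    endloop
  endfacet
  facet normal -1.0000 0.0000 0.0000
    outer loop
      vertex 0.482 10.736 0.000
      vertex 0.482 5.264 28.000
      vertex 0.482 10.736 28.000
    endloop
  endfacet
  facet normal -0.7660 -0.6428 0.0000
    outer loop
      vertex 0.482 5.264 0.000
      vertex 4.000 1.072 0.000
      vertex 4.000 1.072 28.000
    endloop
  endfacet
  facet normal -0.7660 -0.6428 0.0000
    outer loop
      vertex 0.482 5.264 0.000
      vertex 4.000 1.072 28.000
      vertex 0.482 5.264 28.000
    endloop
  endfacet
  facet normal -0.1736 -0.9848 0.0000
    outer loop
      vertex 4.000 1.072 0.000
      vertex 9.389 0.122 0.000
      vertex 9.389 0.122 28.000
    endloop
  endfacet
  facet normal -0.1736 -0.9848 0.0000
    outer loop
      vertex 4.000 1.072 0.000
      vertex 9.389 0.122 28.000
      vertex 4.000 1.072 28.000
    endloop
  endfacet
  facet normal 0.5000 -0.8660 0.0000
    outer loop
      vertex 9.389 0.122 0.000
      vertex 14.128 2.858 0.000
      vertex 14.128 2.858 28.000
    endloop
  endfacet
  facet normal 0.5000 -0.8660 0.0000
    outer loop
      vertex 9.389 0.122 0.000
      vertex 14.128 2.858 28.000
      vertex 9.389 0.122 28.000
    endloop
  endfacet
  facet normal 0.9397 -0.3421 0.0000
    outer loop
      vertex 14.128 2.858 0.000
      vertex 16.000 8.000 0.000
      vertex 16.000 8.000 28.000
    endloop
  endfacet
  facet normal 0.9397 -0.3421 0.0000
    outer loop
      vertex 14.128 2.858 0.000
      vertex 16.000 8.000 28.000
      vertex 14.128 2.858 28.000
    endloop
  endfacet
endsolid part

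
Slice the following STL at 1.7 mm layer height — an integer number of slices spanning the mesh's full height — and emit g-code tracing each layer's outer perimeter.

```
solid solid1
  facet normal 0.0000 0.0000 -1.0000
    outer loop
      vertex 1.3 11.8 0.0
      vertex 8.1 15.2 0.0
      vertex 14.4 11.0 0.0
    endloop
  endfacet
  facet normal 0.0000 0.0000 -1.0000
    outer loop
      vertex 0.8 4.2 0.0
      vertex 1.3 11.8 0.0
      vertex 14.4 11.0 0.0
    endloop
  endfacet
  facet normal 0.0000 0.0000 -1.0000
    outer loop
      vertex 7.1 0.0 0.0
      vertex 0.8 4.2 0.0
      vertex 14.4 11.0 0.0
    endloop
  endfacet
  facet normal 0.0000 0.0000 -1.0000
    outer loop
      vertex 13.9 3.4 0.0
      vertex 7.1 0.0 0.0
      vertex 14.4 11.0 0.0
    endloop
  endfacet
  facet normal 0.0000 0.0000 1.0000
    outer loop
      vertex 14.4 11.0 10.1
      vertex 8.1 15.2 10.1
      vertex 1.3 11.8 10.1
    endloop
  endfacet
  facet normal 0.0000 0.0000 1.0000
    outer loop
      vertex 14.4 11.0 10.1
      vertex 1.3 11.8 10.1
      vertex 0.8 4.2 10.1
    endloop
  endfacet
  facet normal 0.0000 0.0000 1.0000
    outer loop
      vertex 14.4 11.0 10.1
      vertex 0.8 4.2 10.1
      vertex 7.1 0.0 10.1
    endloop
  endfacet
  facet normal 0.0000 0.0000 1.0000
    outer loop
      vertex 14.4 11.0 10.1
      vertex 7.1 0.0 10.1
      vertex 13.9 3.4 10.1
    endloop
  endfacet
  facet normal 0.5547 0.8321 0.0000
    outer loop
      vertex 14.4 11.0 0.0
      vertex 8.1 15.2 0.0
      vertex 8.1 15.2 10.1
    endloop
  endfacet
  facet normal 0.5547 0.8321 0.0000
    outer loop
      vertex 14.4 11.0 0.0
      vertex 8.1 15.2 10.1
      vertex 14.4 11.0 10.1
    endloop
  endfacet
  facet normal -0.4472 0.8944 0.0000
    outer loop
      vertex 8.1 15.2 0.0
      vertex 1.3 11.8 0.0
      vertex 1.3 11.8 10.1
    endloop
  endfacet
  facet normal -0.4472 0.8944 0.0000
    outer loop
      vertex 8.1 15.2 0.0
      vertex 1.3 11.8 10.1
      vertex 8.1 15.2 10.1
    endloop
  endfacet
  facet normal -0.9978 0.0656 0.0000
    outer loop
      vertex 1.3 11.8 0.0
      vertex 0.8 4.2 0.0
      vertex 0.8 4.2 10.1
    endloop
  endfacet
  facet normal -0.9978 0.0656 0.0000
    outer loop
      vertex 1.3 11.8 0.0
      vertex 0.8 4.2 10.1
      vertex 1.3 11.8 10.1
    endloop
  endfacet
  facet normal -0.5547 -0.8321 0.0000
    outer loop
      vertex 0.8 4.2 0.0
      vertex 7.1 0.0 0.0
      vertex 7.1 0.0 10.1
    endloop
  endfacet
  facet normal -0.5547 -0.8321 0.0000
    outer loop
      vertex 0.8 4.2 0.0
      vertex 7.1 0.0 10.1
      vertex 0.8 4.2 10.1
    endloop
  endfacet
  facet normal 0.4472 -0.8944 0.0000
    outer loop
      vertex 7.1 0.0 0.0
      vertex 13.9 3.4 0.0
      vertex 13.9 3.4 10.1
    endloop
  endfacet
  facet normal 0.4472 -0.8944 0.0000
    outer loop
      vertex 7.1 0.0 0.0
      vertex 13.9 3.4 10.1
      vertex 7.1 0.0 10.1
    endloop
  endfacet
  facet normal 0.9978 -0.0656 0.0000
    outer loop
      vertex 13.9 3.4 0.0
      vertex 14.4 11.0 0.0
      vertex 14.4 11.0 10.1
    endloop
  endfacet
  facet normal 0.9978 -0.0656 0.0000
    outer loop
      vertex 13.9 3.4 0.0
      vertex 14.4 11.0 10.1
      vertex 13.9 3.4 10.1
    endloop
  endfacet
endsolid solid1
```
; perimeter-only toolpath
G21 ; units = mm
G90 ; absolute positioning
G28 ; home
; layer 1
G0 Z1.7
G0 X14.4 Y11.0
G1 X8.1 Y15.2
G1 X1.3 Y11.8
G1 X0.8 Y4.2
G1 X7.1 Y0.0
G1 X13.9 Y3.4
G1 X14.4 Y11.0
; layer 2
G0 Z3.4
G0 X14.4 Y11.0
G1 X8.1 Y15.2
G1 X1.3 Y11.8
G1 X0.8 Y4.2
G1 X7.1 Y0.0
G1 X13.9 Y3.4
G1 X14.4 Y11.0
; layer 3
G0 Z5.0
G0 X14.4 Y11.0
G1 X8.1 Y15.2
G1 X1.3 Y11.8
G1 X0.8 Y4.2
G1 X7.1 Y0.0
G1 X13.9 Y3.4
G1 X14.4 Y11.0
; layer 4
G0 Z6.7
G0 X14.4 Y11.0
G1 X8.1 Y15.2
G1 X1.3 Y11.8
G1 X0.8 Y4.2
G1 X7.1 Y0.0
G1 X13.9 Y3.4
G1 X14.4 Y11.0
; layer 5
G0 Z8.4
G0 X14.4 Y11.0
G1 X8.1 Y15.2
G1 X1.3 Y11.8
G1 X0.8 Y4.2
G1 X7.1 Y0.0
G1 X13.9 Y3.4
G1 X14.4 Y11.0
; layer 6
G0 Z10.1
G0 X14.4 Y11.0
G1 X8.1 Y15.2
G1 X1.3 Y11.8
G1 X0.8 Y4.2
G1 X7.1 Y0.0
G1 X13.9 Y3.4
G1 X14.4 Y11.0
M2 ; end

The solid is a regular 6-sided prism (a cylinder approximated with 6 flat sides), circumscribed radius ≈ 7.6 mm, height ≈ 10.1 mm. Slicing at Δz = 1.7 mm — 6 equal slices spanning the solid's height, so layer i sits at z = i·h/6 — gives 6 non-empty perimeters. Each is a 6-segment closed polygon; G0 lifts to the layer z and rapids to the start vertex, then G1 traces the edges.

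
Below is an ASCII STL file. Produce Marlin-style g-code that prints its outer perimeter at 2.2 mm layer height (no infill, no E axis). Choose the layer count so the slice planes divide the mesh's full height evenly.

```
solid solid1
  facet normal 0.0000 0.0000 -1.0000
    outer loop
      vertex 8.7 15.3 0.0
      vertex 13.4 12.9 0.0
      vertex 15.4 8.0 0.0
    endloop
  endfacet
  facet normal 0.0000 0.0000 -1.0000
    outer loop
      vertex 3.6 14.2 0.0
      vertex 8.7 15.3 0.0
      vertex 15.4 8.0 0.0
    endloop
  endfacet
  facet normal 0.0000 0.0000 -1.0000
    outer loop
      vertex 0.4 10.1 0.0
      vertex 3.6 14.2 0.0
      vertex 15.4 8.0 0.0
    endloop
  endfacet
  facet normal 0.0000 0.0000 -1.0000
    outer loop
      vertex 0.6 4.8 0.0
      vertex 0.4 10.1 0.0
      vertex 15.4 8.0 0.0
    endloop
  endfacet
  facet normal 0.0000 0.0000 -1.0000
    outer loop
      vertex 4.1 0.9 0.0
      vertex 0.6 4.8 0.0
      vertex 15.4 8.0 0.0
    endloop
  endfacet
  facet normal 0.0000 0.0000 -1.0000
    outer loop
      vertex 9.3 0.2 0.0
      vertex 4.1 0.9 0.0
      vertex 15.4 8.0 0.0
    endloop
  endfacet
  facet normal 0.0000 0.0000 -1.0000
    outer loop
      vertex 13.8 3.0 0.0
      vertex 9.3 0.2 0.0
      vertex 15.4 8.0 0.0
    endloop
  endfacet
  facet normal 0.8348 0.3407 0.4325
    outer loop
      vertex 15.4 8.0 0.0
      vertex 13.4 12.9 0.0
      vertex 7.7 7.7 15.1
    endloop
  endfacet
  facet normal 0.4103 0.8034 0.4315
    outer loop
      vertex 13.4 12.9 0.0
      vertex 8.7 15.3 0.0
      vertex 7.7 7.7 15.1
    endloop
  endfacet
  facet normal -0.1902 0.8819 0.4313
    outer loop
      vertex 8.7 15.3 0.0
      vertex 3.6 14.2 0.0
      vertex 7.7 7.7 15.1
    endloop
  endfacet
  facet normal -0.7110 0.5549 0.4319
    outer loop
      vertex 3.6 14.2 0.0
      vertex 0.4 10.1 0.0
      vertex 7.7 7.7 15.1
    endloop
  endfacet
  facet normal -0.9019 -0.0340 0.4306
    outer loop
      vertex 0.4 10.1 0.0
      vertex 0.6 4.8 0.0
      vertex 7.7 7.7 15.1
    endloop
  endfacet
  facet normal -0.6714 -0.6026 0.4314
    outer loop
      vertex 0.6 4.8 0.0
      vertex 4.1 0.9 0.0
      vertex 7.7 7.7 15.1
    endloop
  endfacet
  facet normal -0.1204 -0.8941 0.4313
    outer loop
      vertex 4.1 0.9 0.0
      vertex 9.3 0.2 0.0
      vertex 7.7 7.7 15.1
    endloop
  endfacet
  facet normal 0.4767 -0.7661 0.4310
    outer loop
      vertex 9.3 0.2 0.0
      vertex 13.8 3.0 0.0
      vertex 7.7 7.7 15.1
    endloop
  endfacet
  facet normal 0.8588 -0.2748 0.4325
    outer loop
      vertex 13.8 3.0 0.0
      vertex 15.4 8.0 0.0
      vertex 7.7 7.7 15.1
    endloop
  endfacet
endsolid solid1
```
; perimeter-only toolpath
G21 ; units = mm
G90 ; absolute positioning
G28 ; home
; layer 1
G0 Z2.2
G0 X14.3 Y8.0
G1 X12.6 Y12.2
G1 X8.6 Y14.2
G1 X4.2 Y13.3
G1 X1.4 Y9.8
G1 X1.6 Y5.2
G1 X4.6 Y1.9
G1 X9.1 Y1.3
G1 X12.9 Y3.7
G1 X14.3 Y8.0
; layer 2
G0 Z4.3
G0 X13.2 Y7.9
G1 X11.8 Y11.4
G1 X8.4 Y13.1
G1 X4.8 Y12.3
G1 X2.5 Y9.4
G1 X2.6 Y5.6
G1 X5.1 Y2.8
G1 X8.8 Y2.3
G1 X12.1 Y4.3
G1 X13.2 Y7.9
; layer 3
G0 Z6.5
G0 X12.1 Y7.9
G1 X11.0 Y10.7
G1 X8.3 Y12.0
G1 X5.4 Y11.4
G1 X3.5 Y9.1
G1 X3.6 Y6.0
G1 X5.6 Y3.8
G1 X8.6 Y3.4
G1 X11.2 Y5.0
G1 X12.1 Y7.9
; layer 4
G0 Z8.6
G0 X11.0 Y7.8
G1 X10.1 Y9.9
G1 X8.1 Y11.0
G1 X5.9 Y10.5
G1 X4.6 Y8.7
G1 X4.7 Y6.5
G1 X6.2 Y4.8
G1 X8.4 Y4.5
G1 X10.3 Y5.7
G1 X11.0 Y7.8
; layer 5
G0 Z10.8
G0 X9.9 Y7.8
G1 X9.3 Y9.2
G1 X8.0 Y9.9
G1 X6.5 Y9.6
G1 X5.6 Y8.4
G1 X5.7 Y6.9
G1 X6.7 Y5.8
G1 X8.2 Y5.6
G1 X9.4 Y6.4
G1 X9.9 Y7.8
; layer 6
G0 Z12.9
G0 X8.8 Y7.7
G1 X8.5 Y8.4
G1 X7.8 Y8.8
G1 X7.1 Y8.6
G1 X6.7 Y8.0
G1 X6.7 Y7.3
G1 X7.2 Y6.7
G1 X7.9 Y6.6
G1 X8.6 Y7.0
G1 X8.8 Y7.7
M2 ; end

The solid is a regular 9-sided pyramid, base circumscribed radius ≈ 7.7 mm, apex at z ≈ 15.1 mm. Slicing at Δz = 2.2 mm — 7 equal slices spanning the solid's height, so layer i sits at z = i·h/7 — gives 6 non-empty perimeters. Each is a 9-segment closed polygon; G0 lifts to the layer z and rapids to the start vertex, then G1 traces the edges. The cross-section shrinks linearly with z (the slice at the apex is degenerate and omitted).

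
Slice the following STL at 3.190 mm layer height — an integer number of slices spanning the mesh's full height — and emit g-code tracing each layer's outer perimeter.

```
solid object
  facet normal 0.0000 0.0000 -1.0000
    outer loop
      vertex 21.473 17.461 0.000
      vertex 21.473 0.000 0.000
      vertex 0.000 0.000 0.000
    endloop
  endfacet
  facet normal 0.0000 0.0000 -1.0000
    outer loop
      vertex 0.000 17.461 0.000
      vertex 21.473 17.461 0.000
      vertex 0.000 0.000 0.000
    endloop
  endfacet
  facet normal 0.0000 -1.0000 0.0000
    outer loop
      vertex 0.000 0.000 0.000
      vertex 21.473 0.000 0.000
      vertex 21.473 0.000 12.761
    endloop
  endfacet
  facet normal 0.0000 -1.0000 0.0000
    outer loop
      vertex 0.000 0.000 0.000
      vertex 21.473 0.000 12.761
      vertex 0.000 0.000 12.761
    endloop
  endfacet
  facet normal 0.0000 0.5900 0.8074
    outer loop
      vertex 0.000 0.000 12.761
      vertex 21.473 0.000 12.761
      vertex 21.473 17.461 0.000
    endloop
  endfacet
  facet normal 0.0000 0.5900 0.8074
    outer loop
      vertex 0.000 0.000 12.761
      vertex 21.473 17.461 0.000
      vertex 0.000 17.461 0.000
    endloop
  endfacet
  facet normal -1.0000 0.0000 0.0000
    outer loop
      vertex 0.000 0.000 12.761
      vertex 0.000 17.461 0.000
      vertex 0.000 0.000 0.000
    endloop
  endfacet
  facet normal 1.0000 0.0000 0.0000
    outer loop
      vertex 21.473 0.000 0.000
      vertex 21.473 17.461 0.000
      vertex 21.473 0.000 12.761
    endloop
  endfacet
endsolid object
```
; perimeter-only toolpath
G21 ; units = mm
G90 ; absolute positioning
G28 ; home
; layer 1
G0 Z3.190
G0 X0.000 Y0.000
G1 X21.473 Y0.000
G1 X21.473 Y13.096
G1 X0.000 Y13.096
G1 X0.000 Y0.000
; layer 2
G0 Z6.380
G0 X0.000 Y0.000
G1 X21.473 Y0.000
G1 X21.473 Y8.730
G1 X0.000 Y8.730
G1 X0.000 Y0.000
; layer 3
G0 Z9.571
G0 X0.000 Y0.000
G1 X21.473 Y0.000
G1 X21.473 Y4.365
G1 X0.000 Y4.365
G1 X0.000 Y0.000
M2 ; end

The solid is a wedge (ramp): 21.5 × 17.5 mm base, rising to 12.8 mm along the y=0 edge and sloping linearly to z=0 at y=17.5. Slicing at Δz = 3.190 mm — 4 equal slices spanning the solid's height, so layer i sits at z = i·h/4 — gives 3 non-empty perimeters. Each is a 4-segment closed polygon; G0 lifts to the layer z and rapids to the start vertex, then G1 traces the edges. The cross-section shrinks linearly with z (the slice at the apex is degenerate and omitted).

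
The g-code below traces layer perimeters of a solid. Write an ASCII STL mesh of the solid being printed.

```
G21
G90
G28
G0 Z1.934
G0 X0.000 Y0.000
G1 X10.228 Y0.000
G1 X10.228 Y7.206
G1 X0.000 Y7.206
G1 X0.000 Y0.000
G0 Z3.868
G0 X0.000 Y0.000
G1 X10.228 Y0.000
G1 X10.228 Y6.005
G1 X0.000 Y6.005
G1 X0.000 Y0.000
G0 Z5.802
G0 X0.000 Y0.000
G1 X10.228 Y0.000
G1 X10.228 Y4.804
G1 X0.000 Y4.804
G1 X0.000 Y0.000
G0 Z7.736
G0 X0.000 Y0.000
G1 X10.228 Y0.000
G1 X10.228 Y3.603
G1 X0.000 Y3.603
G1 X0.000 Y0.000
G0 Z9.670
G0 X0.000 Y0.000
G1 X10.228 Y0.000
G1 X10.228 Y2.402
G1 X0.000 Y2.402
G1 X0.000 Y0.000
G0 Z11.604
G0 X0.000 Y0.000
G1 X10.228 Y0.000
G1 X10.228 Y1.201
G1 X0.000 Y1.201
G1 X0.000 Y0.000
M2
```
solid part
  facet normal 0.0000 0.0000 -1.0000
    outer loop
      vertex 10.228 8.407 0.000
      vertex 10.228 0.000 0.000
      vertex 0.000 0.000 0.000
    endloop
  endfacet
  facet normal 0.0000 0.0000 -1.0000
    outer loop
      vertex 0.000 8.407 0.000
      vertex 10.228 8.407 0.000
      vertex 0.000 0.000 0.000
    endloop
  endfacet
  facet normal 0.0000 -1.0000 0.0000
    outer loop
      vertex 0.000 0.000 0.000
      vertex 10.228 0.000 0.000
      vertex 10.228 0.000 13.538
    endloop
  endfacet
  facet normal 0.0000 -1.0000 0.0000
    outer loop
      vertex 0.000 0.000 0.000
      vertex 10.228 0.000 13.538
      vertex 0.000 0.000 13.538
    endloop
  endfacet
  facet normal 0.0000 0.8495 0.5275
    outer loop
      vertex 0.000 0.000 13.538
      vertex 10.228 0.000 13.538
      vertex 10.228 8.407 0.000
    endloop
  endfacet
  facet normal 0.0000 0.8495 0.5275
    outer loop
      vertex 0.000 0.000 13.538
      vertex 10.228 8.407 0.000
      vertex 0.000 8.407 0.000
    endloop
  endfacet
  facet normal -1.0000 0.0000 0.0000
    outer loop
      vertex 0.000 0.000 13.538
      vertex 0.000 8.407 0.000
      vertex 0.000 0.000 0.000
    endloop
  endfacet
  facet normal 1.0000 0.0000 0.0000
    outer loop
      vertex 10.228 0.000 0.000
      vertex 10.228 8.407 0.000
      vertex 10.228 0.000 13.538
    endloop
  endfacet
endsolid part

The G0 Z moves step by Δz≈1.934 mm. The G1 loops shrink linearly with z, so the solid tapers from its base footprint up to z≈13.5. Closing with a flat bottom cap and the tapered top and triangulating gives 8 facets — a wedge (ramp): 10.2 × 8.41 mm base, rising to 13.5 mm along the y=0 edge and sloping linearly to z=0 at y=8.41.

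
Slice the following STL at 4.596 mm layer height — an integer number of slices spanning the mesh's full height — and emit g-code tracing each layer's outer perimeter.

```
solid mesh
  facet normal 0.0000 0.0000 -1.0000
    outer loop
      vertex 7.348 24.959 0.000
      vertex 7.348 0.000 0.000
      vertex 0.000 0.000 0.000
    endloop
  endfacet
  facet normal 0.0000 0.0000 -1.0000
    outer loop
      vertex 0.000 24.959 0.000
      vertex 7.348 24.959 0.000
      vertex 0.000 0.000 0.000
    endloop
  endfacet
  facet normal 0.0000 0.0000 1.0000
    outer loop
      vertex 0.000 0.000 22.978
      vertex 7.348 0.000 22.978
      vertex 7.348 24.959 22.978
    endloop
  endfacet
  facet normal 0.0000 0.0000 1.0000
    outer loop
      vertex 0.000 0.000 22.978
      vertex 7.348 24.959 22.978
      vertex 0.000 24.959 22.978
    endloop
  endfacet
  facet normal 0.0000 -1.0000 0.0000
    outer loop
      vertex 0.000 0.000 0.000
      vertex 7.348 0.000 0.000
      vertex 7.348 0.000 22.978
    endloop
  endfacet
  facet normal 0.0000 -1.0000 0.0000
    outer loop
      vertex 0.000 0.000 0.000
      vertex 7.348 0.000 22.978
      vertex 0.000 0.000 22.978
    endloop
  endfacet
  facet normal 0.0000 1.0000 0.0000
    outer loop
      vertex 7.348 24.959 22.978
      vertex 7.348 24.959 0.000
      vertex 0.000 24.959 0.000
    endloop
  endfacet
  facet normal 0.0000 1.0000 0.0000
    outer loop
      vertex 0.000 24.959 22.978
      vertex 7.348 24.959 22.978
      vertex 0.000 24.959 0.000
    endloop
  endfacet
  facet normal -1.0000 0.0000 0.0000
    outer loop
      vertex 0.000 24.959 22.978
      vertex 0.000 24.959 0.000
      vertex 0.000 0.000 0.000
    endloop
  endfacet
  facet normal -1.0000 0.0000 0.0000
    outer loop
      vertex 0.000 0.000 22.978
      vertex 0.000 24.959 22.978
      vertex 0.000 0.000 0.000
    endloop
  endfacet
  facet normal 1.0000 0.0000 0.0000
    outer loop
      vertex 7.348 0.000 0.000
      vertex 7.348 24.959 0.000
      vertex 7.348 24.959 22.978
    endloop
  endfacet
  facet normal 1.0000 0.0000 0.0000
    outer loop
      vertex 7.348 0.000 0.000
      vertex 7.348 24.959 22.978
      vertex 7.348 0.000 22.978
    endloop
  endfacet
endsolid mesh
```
; perimeter-only toolpath
G21 ; units = mm
G90 ; absolute positioning
G28 ; home
; layer 1
G0 Z4.596
G0 X0.000 Y0.000
G1 X7.348 Y0.000
G1 X7.348 Y24.959
G1 X0.000 Y24.959
G1 X0.000 Y0.000
; layer 2
G0 Z9.191
G0 X0.000 Y0.000
G1 X7.348 Y0.000
G1 X7.348 Y24.959
G1 X0.000 Y24.959
G1 X0.000 Y0.000
; layer 3
G0 Z13.787
G0 X0.000 Y0.000
G1 X7.348 Y0.000
G1 X7.348 Y24.959
G1 X0.000 Y24.959
G1 X0.000 Y0.000
; layer 4
G0 Z18.382
G0 X0.000 Y0.000
G1 X7.348 Y0.000
G1 X7.348 Y24.959
G1 X0.000 Y24.959
G1 X0.000 Y0.000
; layer 5
G0 Z22.978
G0 X0.000 Y0.000
G1 X7.348 Y0.000
G1 X7.348 Y24.959
G1 X0.000 Y24.959
G1 X0.000 Y0.000
M2 ; end

The solid is a rectangular box, roughly 7.35 × 25 mm footprint and 23 mm tall. Slicing at Δz = 4.596 mm — 5 equal slices spanning the solid's height, so layer i sits at z = i·h/5 — gives 5 non-empty perimeters. Each is a 4-segment closed polygon; G0 lifts to the layer z and rapids to the start vertex, then G1 traces the edges.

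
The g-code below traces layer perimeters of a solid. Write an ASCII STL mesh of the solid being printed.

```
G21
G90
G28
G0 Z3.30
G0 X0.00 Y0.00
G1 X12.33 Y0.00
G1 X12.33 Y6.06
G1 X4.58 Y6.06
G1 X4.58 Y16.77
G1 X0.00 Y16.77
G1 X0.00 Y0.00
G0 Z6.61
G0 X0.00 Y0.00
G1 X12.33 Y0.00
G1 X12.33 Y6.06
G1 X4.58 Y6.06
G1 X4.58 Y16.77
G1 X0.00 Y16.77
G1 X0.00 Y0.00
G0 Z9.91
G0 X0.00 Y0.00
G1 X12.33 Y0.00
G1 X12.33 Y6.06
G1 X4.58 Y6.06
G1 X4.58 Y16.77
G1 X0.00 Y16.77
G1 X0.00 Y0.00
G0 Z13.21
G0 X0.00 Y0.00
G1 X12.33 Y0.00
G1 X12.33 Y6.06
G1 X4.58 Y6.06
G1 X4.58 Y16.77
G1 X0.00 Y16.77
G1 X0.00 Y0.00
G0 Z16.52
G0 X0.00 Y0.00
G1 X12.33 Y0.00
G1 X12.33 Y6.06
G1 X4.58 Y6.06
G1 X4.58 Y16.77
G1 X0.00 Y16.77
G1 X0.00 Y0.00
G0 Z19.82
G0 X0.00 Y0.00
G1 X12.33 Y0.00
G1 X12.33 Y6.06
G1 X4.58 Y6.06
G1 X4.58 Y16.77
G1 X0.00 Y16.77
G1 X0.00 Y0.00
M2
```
solid part
  facet normal 0.0000 0.0000 -1.0000
    outer loop
      vertex 12.33 6.06 0.00
      vertex 12.33 0.00 0.00
      vertex 0.00 0.00 0.00
    endloop
  endfacet
  facet normal 0.0000 0.0000 -1.0000
    outer loop
      vertex 4.58 6.06 0.00
      vertex 12.33 6.06 0.00
      vertex 0.00 0.00 0.00
    endloop
  endfacet
  facet normal 0.0000 0.0000 -1.0000
    outer loop
      vertex 4.58 16.77 0.00
      vertex 4.58 6.06 0.00
      vertex 0.00 0.00 0.00
    endloop
  endfacet
  facet normal 0.0000 0.0000 -1.0000
    outer loop
      vertex 0.00 16.77 0.00
      vertex 4.58 16.77 0.00
      vertex 0.00 0.00 0.00
    endloop
  endfacet
  facet normal 0.0000 0.0000 1.0000
    outer loop
      vertex 0.00 0.00 19.82
      vertex 12.33 0.00 19.82
      vertex 12.33 6.06 19.82
    endloop
  endfacet
  facet normal 0.0000 0.0000 1.0000
    outer loop
      vertex 0.00 0.00 19.82
      vertex 12.33 6.06 19.82
      vertex 4.58 6.06 19.82
    endloop
  endfacet
  facet normal 0.0000 0.0000 1.0000
    outer loop
      vertex 0.00 0.00 19.82
      vertex 4.58 6.06 19.82
      vertex 4.58 16.77 19.82
    endloop
  endfacet
  facet normal 0.0000 0.0000 1.0000
    outer loop
      vertex 0.00 0.00 19.82
      vertex 4.58 16.77 19.82
      vertex 0.00 16.77 19.82
    endloop
  endfacet
  facet normal 0.0000 -1.0000 0.0000
    outer loop
      vertex 0.00 0.00 0.00
      vertex 12.33 0.00 0.00
      vertex 12.33 0.00 19.82
    endloop
  endfacet
  facet normal 0.0000 -1.0000 0.0000
    outer loop
      vertex 0.00 0.00 0.00
      vertex 12.33 0.00 19.82
      vertex 0.00 0.00 19.82
    endloop
  endfacet
  facet normal 1.0000 0.0000 0.0000
    outer loop
      vertex 12.33 0.00 0.00
      vertex 12.33 6.06 0.00
      vertex 12.33 6.06 19.82
    endloop
  endfacet
  facet normal 1.0000 0.0000 0.0000
    outer loop
      vertex 12.33 0.00 0.00
      vertex 12.33 6.06 19.82
      vertex 12.33 0.00 19.82
    endloop
  endfacet
  facet normal 0.0000 1.0000 0.0000
    outer loop
      vertex 12.33 6.06 0.00
      vertex 4.58 6.06 0.00
      vertex 4.58 6.06 19.82
    endloop
  endfacet
  facet normal 0.0000 1.0000 0.0000
    outer loop
      vertex 12.33 6.06 0.00
      vertex 4.58 6.06 19.82
      vertex 12.33 6.06 19.82
    endloop
  endfacet
  facet normal 1.0000 0.0000 0.0000
    outer loop
      vertex 4.58 6.06 0.00
      vertex 4.58 16.77 0.00
      vertex 4.58 16.77 19.82
    endloop
  endfacet
  facet normal 1.0000 0.0000 0.0000
    outer loop
      vertex 4.58 6.06 0.00
      vertex 4.58 16.77 19.82
      vertex 4.58 6.06 19.82
    endloop
  endfacet
  facet normal 0.0000 1.0000 0.0000
    outer loop
      vertex 4.58 16.77 0.00
      vertex 0.00 16.77 0.00
      vertex 0.00 16.77 19.82
    endloop
  endfacet
  facet normal 0.0000 1.0000 0.0000
    outer loop
      vertex 4.58 16.77 0.00
      vertex 0.00 16.77 19.82
      vertex 4.58 16.77 19.82
    endloop
  endfacet
  facet normal -1.0000 0.0000 0.0000
    outer loop
      vertex 0.00 16.77 0.00
      vertex 0.00 0.00 0.00
      vertex 0.00 0.00 19.82
    endloop
  endfacet
  facet normal -1.0000 0.0000 0.0000
    outer loop
      vertex 0.00 16.77 0.00
      vertex 0.00 0.00 19.82
      vertex 0.00 16.77 19.82
    endloop
  endfacet
endsolid part

The G0 Z moves step by Δz≈3.30 mm. Every layer's G1 loop is the same polygon, so the solid is a straight extrusion of it from z=0 to z≈19.8. Closing with flat bottom and top caps and triangulating gives 20 facets — an L-shaped prism: outer 12.3 × 16.8 mm, arm thicknesses ≈ 6.06 mm (horizontal) and 4.58 mm (vertical), extruded 19.8 mm in z.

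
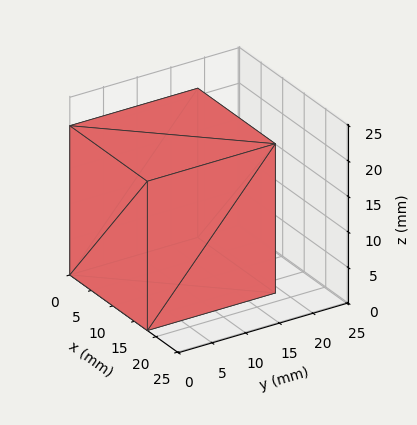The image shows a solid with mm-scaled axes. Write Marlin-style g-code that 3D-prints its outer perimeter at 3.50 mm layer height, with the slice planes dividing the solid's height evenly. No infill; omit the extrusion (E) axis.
Reading the render: the shape is a rectangular box, roughly 18 × 19 mm footprint and 21 mm tall (dimensions read to the nearest mm from the axis ticks). For the g-code, the solid's height is divided into equal slices at the stated Δz and each level perimeter traced with G1 moves after a G0 lift.

; perimeter-only toolpath
G21 ; units = mm
G90 ; absolute positioning
G28 ; home
; layer 1
G0 Z3.50
G0 X0.00 Y0.00
G1 X18.00 Y0.00
G1 X18.00 Y19.00
G1 X0.00 Y19.00
G1 X0.00 Y0.00
; layer 2
G0 Z7.00
G0 X0.00 Y0.00
G1 X18.00 Y0.00
G1 X18.00 Y19.00
G1 X0.00 Y19.00
G1 X0.00 Y0.00
; layer 3
G0 Z10.50
G0 X0.00 Y0.00
G1 X18.00 Y0.00
G1 X18.00 Y19.00
G1 X0.00 Y19.00
G1 X0.00 Y0.00
; layer 4
G0 Z14.00
G0 X0.00 Y0.00
G1 X18.00 Y0.00
G1 X18.00 Y19.00
G1 X0.00 Y19.00
G1 X0.00 Y0.00
; layer 5
G0 Z17.50
G0 X0.00 Y0.00
G1 X18.00 Y0.00
G1 X18.00 Y19.00
G1 X0.00 Y19.00
G1 X0.00 Y0.00
; layer 6
G0 Z21.00
G0 X0.00 Y0.00
G1 X18.00 Y0.00
G1 X18.00 Y19.00
G1 X0.00 Y19.00
G1 X0.00 Y0.00
M2 ; end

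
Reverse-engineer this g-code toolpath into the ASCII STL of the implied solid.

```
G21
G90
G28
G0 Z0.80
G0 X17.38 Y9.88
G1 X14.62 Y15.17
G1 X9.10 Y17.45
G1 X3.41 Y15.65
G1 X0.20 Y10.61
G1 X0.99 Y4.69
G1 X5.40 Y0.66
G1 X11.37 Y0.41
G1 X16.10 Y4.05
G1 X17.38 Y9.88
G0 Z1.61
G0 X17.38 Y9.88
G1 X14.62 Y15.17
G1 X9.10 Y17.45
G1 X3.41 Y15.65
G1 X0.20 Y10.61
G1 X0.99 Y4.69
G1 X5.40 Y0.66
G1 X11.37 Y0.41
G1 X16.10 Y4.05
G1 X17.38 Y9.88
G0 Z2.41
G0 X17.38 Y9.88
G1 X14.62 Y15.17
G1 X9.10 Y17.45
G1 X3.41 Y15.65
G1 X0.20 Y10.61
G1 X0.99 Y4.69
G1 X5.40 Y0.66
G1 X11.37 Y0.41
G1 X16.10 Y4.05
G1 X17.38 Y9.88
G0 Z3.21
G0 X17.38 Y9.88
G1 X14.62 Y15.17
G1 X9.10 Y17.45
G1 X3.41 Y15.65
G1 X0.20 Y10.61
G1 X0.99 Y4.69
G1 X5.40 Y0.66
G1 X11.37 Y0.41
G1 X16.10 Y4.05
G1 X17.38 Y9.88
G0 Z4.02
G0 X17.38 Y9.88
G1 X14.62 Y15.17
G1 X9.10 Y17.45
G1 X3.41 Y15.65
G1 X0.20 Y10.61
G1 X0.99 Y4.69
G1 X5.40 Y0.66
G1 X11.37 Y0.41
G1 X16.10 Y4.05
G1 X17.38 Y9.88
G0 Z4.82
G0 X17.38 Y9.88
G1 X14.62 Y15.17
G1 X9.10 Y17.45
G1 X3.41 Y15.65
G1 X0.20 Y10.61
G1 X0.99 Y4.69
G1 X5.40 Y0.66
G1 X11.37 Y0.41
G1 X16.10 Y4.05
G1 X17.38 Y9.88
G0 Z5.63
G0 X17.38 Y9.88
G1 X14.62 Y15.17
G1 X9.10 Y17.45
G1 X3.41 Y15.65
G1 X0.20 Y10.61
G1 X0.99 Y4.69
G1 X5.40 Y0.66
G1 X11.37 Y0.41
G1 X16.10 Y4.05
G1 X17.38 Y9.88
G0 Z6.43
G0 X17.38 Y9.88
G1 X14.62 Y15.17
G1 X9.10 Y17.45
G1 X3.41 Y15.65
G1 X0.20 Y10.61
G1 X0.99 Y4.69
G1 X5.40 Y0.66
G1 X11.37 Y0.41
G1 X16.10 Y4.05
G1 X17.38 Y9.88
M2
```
solid part
  facet normal 0.0000 0.0000 -1.0000
    outer loop
      vertex 9.10 17.45 0.00
      vertex 14.62 15.17 0.00
      vertex 17.38 9.88 0.00
    endloop
  endfacet
  facet normal 0.0000 0.0000 -1.0000
    outer loop
      vertex 3.41 15.65 0.00
      vertex 9.10 17.45 0.00
      vertex 17.38 9.88 0.00
    endloop
  endfacet
  facet normal 0.0000 0.0000 -1.0000
    outer loop
      vertex 0.20 10.61 0.00
      vertex 3.41 15.65 0.00
      vertex 17.38 9.88 0.00
    endloop
  endfacet
  facet normal 0.0000 0.0000 -1.0000
    outer loop
      vertex 0.99 4.69 0.00
      vertex 0.20 10.61 0.00
      vertex 17.38 9.88 0.00
    endloop
  endfacet
  facet normal 0.0000 0.0000 -1.0000
    outer loop
      vertex 5.40 0.66 0.00
      vertex 0.99 4.69 0.00
      vertex 17.38 9.88 0.00
    endloop
  endfacet
  facet normal 0.0000 0.0000 -1.0000
    outer loop
      vertex 11.37 0.41 0.00
      vertex 5.40 0.66 0.00
      vertex 17.38 9.88 0.00
    endloop
  endfacet
  facet normal 0.0000 0.0000 -1.0000
    outer loop
      vertex 16.10 4.05 0.00
      vertex 11.37 0.41 0.00
      vertex 17.38 9.88 0.00
    endloop
  endfacet
  facet normal 0.0000 0.0000 1.0000
    outer loop
      vertex 17.38 9.88 6.43
      vertex 14.62 15.17 6.43
      vertex 9.10 17.45 6.43
    endloop
  endfacet
  facet normal 0.0000 0.0000 1.0000
    outer loop
      vertex 17.38 9.88 6.43
      vertex 9.10 17.45 6.43
      vertex 3.41 15.65 6.43
    endloop
  endfacet
  facet normal 0.0000 0.0000 1.0000
    outer loop
      vertex 17.38 9.88 6.43
      vertex 3.41 15.65 6.43
      vertex 0.20 10.61 6.43
    endloop
  endfacet
  facet normal 0.0000 0.0000 1.0000
    outer loop
      vertex 17.38 9.88 6.43
      vertex 0.20 10.61 6.43
      vertex 0.99 4.69 6.43
    endloop
  endfacet
  facet normal 0.0000 0.0000 1.0000
    outer loop
      vertex 17.38 9.88 6.43
      vertex 0.99 4.69 6.43
      vertex 5.40 0.66 6.43
    endloop
  endfacet
  facet normal 0.0000 0.0000 1.0000
    outer loop
      vertex 17.38 9.88 6.43
      vertex 5.40 0.66 6.43
      vertex 11.37 0.41 6.43
    endloop
  endfacet
  facet normal 0.0000 0.0000 1.0000
    outer loop
      vertex 17.38 9.88 6.43
      vertex 11.37 0.41 6.43
      vertex 16.10 4.05 6.43
    endloop
  endfacet
  facet normal 0.8866 0.4626 0.0000
    outer loop
      vertex 17.38 9.88 0.00
      vertex 14.62 15.17 0.00
      vertex 14.62 15.17 6.43
    endloop
  endfacet
  facet normal 0.8866 0.4626 0.0000
    outer loop
      vertex 17.38 9.88 0.00
      vertex 14.62 15.17 6.43
      vertex 17.38 9.88 6.43
    endloop
  endfacet
  facet normal 0.3818 0.9243 0.0000
    outer loop
      vertex 14.62 15.17 0.00
      vertex 9.10 17.45 0.00
      vertex 9.10 17.45 6.43
    endloop
  endfacet
  facet normal 0.3818 0.9243 0.0000
    outer loop
      vertex 14.62 15.17 0.00
      vertex 9.10 17.45 6.43
      vertex 14.62 15.17 6.43
    endloop
  endfacet
  facet normal -0.3016 0.9534 0.0000
    outer loop
      vertex 9.10 17.45 0.00
      vertex 3.41 15.65 0.00
      vertex 3.41 15.65 6.43
    endloop
  endfacet
  facet normal -0.3016 0.9534 0.0000
    outer loop
      vertex 9.10 17.45 0.00
      vertex 3.41 15.65 6.43
      vertex 9.10 17.45 6.43
    endloop
  endfacet
  facet normal -0.8435 0.5372 0.0000
    outer loop
      vertex 3.41 15.65 0.00
      vertex 0.20 10.61 0.00
      vertex 0.20 10.61 6.43
    endloop
  endfacet
  facet normal -0.8435 0.5372 0.0000
    outer loop
      vertex 3.41 15.65 0.00
      vertex 0.20 10.61 6.43
      vertex 3.41 15.65 6.43
    endloop
  endfacet
  facet normal -0.9912 -0.1323 0.0000
    outer loop
      vertex 0.20 10.61 0.00
      vertex 0.99 4.69 0.00
      vertex 0.99 4.69 6.43
    endloop
  endfacet
  facet normal -0.9912 -0.1323 0.0000
    outer loop
      vertex 0.20 10.61 0.00
      vertex 0.99 4.69 6.43
      vertex 0.20 10.61 6.43
    endloop
  endfacet
  facet normal -0.6746 -0.7382 0.0000
    outer loop
      vertex 0.99 4.69 0.00
      vertex 5.40 0.66 0.00
      vertex 5.40 0.66 6.43
    endloop
  endfacet
  facet normal -0.6746 -0.7382 0.0000
    outer loop
      vertex 0.99 4.69 0.00
      vertex 5.40 0.66 6.43
      vertex 0.99 4.69 6.43
    endloop
  endfacet
  facet normal -0.0418 -0.9991 0.0000
    outer loop
      vertex 5.40 0.66 0.00
      vertex 11.37 0.41 0.00
      vertex 11.37 0.41 6.43
    endloop
  endfacet
  facet normal -0.0418 -0.9991 0.0000
    outer loop
      vertex 5.40 0.66 0.00
      vertex 11.37 0.41 6.43
      vertex 5.40 0.66 6.43
    endloop
  endfacet
  facet normal 0.6099 -0.7925 0.0000
    outer loop
      vertex 11.37 0.41 0.00
      vertex 16.10 4.05 0.00
      vertex 16.10 4.05 6.43
    endloop
  endfacet
  facet normal 0.6099 -0.7925 0.0000
    outer loop
      vertex 11.37 0.41 0.00
      vertex 16.10 4.05 6.43
      vertex 11.37 0.41 6.43
    endloop
  endfacet
  facet normal 0.9767 -0.2144 0.0000
    outer loop
      vertex 16.10 4.05 0.00
      vertex 17.38 9.88 0.00
      vertex 17.38 9.88 6.43
    endloop
  endfacet
  facet normal 0.9767 -0.2144 0.0000
    outer loop
      vertex 16.10 4.05 0.00
      vertex 17.38 9.88 6.43
      vertex 16.10 4.05 6.43
    endloop
  endfacet
endsolid part

The G0 Z moves step by Δz≈0.80 mm. Every layer's G1 loop is the same polygon, so the solid is a straight extrusion of it from z=0 to z≈6.43. Closing with flat bottom and top caps and triangulating gives 32 facets — a regular 9-sided prism (a cylinder approximated with 9 flat sides), circumscribed radius ≈ 8.73 mm, height ≈ 6.43 mm.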